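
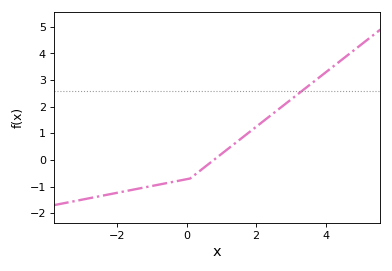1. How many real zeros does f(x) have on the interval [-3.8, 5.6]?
1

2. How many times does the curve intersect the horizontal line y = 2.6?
1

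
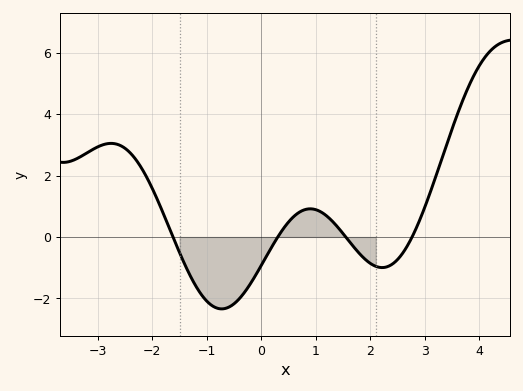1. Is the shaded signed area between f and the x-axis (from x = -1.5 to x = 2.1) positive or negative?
negative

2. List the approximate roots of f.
-1.62, 0.301, 1.55, 2.76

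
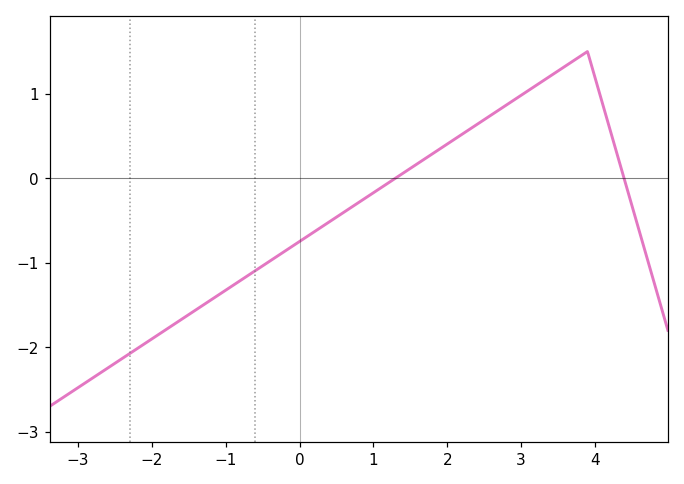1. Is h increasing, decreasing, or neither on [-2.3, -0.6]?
increasing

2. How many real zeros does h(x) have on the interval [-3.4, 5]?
2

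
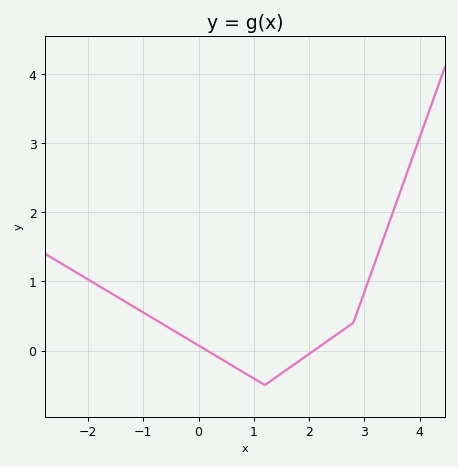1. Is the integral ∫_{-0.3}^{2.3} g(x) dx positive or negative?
negative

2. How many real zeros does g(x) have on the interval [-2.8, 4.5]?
2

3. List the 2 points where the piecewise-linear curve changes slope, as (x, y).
(1.2, -0.5); (2.8, 0.4)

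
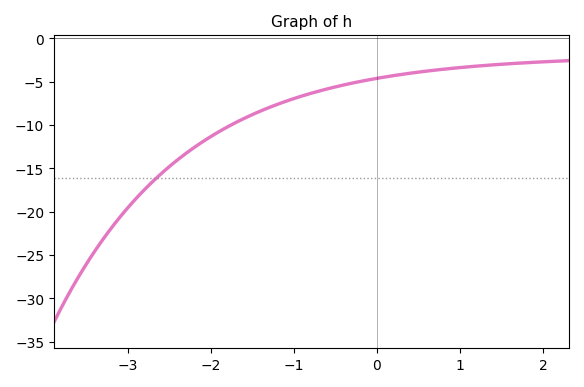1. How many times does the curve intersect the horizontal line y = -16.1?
1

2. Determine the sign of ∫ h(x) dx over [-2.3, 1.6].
negative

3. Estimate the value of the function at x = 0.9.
-3.5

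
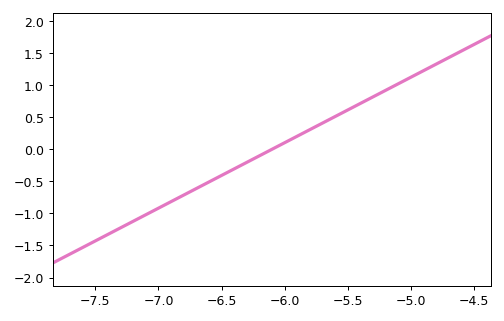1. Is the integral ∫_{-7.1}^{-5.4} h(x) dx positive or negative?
negative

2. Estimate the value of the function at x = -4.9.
1.22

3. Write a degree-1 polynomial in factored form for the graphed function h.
y = 1.02(x + 6.1)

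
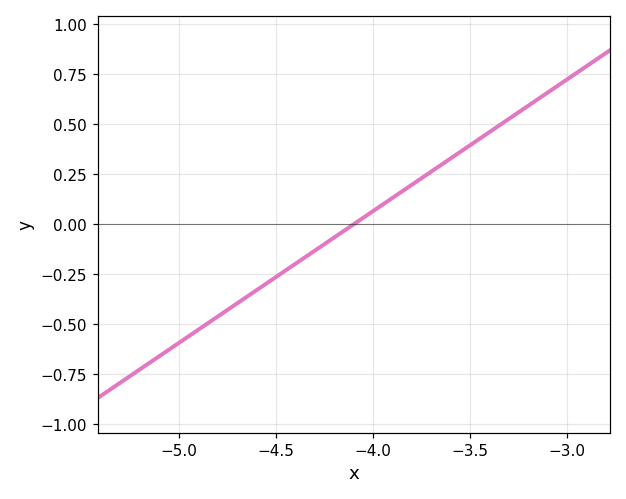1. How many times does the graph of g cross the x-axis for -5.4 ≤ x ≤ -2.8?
1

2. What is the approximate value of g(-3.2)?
0.6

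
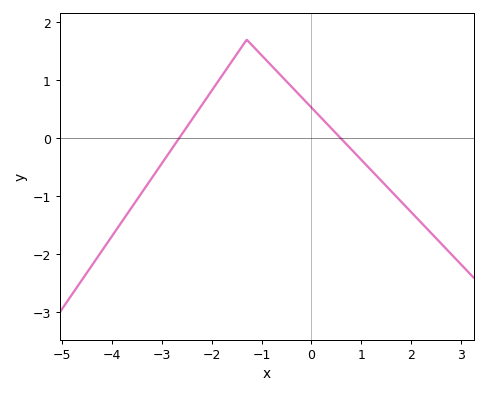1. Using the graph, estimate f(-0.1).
0.62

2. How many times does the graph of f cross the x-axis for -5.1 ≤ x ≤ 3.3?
2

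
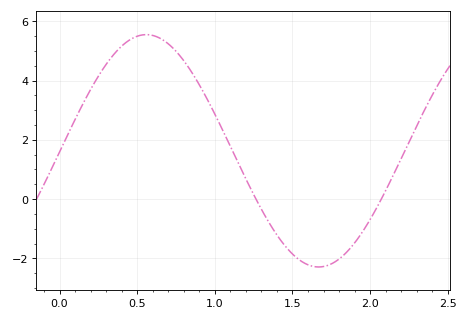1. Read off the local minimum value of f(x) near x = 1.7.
-2.2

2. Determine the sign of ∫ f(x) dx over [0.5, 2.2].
positive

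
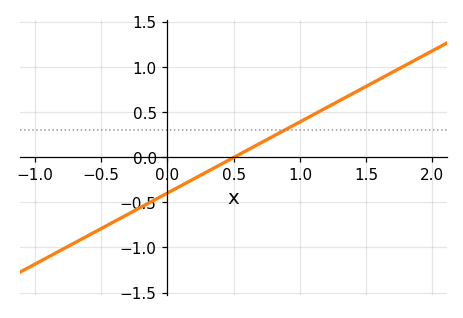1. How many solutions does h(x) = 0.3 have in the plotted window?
1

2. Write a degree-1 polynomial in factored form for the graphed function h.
y = 0.79(x - 0.5)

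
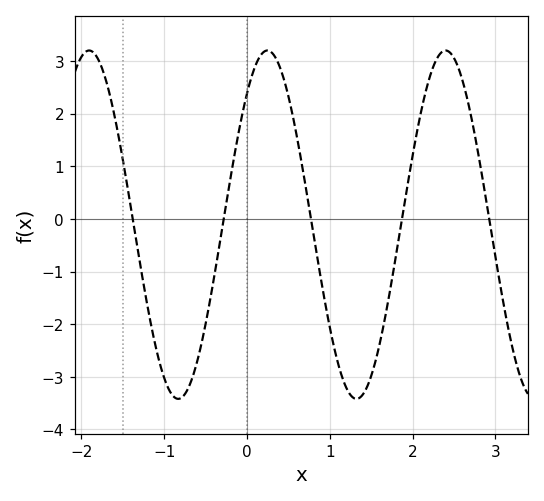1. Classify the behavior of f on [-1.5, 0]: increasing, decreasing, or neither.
neither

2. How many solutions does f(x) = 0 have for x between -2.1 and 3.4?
5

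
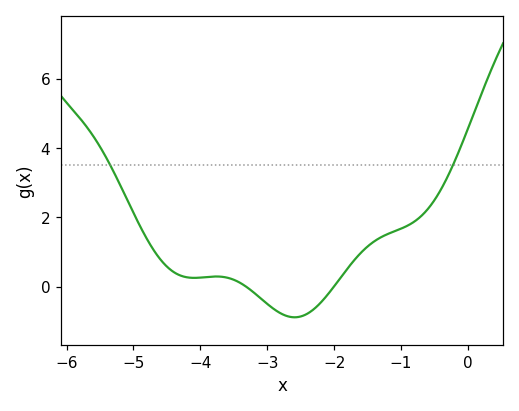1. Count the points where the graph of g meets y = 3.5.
2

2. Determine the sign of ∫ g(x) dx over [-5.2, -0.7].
positive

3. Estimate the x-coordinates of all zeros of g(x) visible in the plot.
-3.3, -2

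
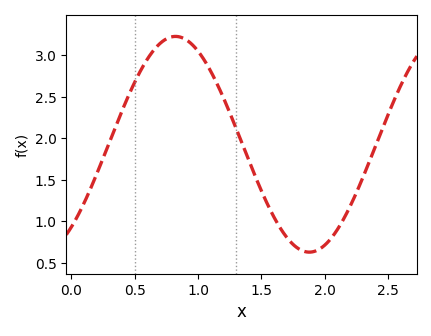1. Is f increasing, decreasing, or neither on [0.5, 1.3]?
neither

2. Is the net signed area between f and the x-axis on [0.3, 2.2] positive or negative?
positive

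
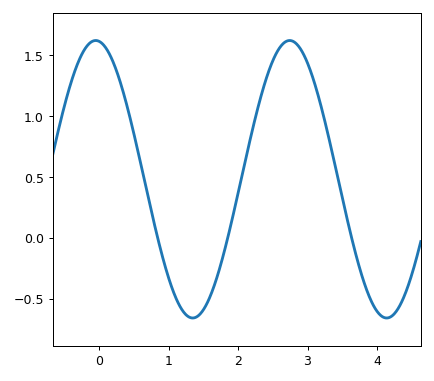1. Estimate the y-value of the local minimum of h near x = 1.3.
-0.66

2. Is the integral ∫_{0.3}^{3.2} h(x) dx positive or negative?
positive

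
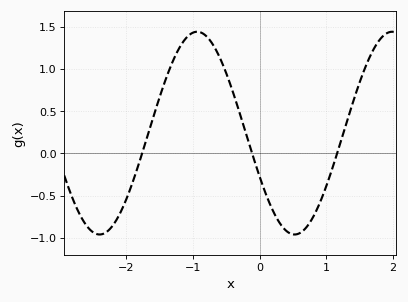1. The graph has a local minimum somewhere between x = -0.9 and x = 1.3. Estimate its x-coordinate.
0.526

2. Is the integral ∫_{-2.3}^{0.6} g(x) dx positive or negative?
positive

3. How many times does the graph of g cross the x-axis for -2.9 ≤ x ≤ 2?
3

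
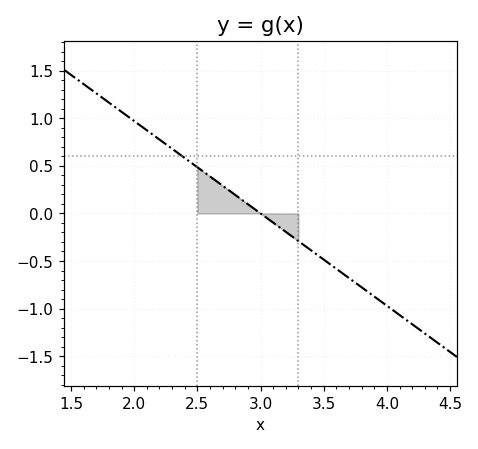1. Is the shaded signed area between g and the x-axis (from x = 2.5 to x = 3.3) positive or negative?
positive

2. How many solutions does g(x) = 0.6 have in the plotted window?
1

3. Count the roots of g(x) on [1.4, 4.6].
1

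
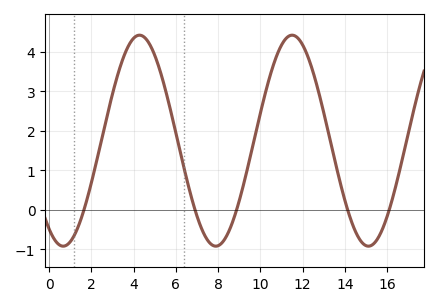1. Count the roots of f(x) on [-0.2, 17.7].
5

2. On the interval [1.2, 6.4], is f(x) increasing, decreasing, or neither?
neither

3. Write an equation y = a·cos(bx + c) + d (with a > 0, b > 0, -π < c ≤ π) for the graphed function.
y = 2.67cos(0.87x + 2.6) + 1.75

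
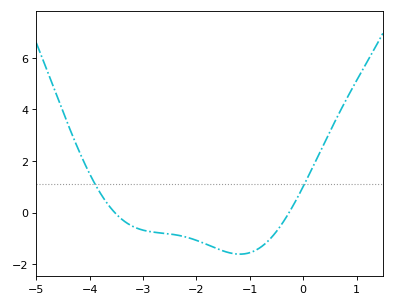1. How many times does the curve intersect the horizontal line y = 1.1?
2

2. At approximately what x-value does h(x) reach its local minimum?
-1.19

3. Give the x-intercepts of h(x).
-3.53, -0.266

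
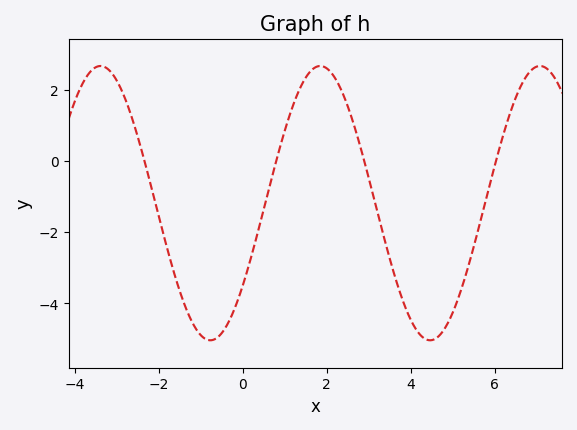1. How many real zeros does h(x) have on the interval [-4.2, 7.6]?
4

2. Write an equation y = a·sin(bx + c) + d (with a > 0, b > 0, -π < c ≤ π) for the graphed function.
y = 3.85sin(1.2x - 0.64) - 1.19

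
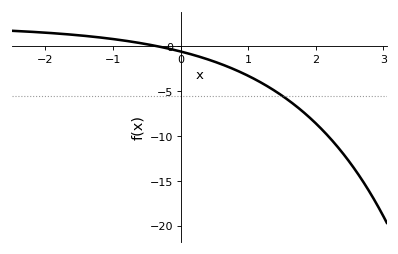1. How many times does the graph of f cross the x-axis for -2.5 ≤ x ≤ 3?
1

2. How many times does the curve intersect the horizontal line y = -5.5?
1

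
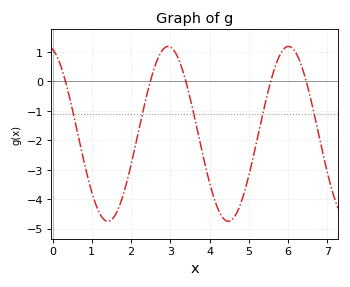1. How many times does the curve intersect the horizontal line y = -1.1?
5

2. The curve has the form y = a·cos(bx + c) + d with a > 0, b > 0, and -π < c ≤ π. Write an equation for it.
y = 2.97cos(2.05x + 0.252) - 1.78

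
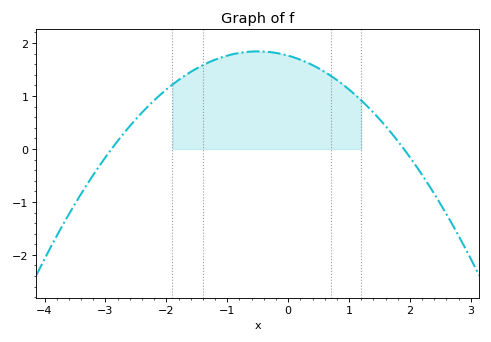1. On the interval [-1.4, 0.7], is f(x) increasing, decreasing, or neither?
neither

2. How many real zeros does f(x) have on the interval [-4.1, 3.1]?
2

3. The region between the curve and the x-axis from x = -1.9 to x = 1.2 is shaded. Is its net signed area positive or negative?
positive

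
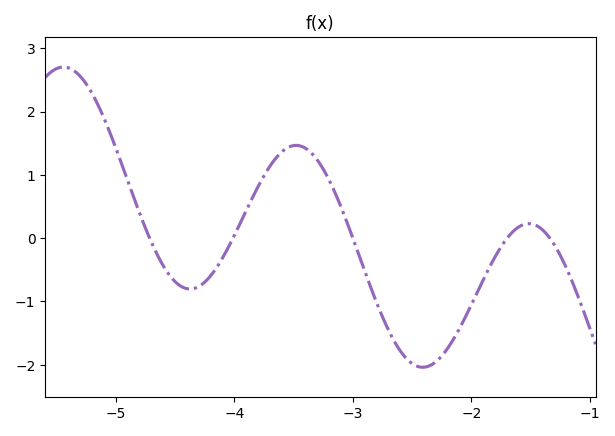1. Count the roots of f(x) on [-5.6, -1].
5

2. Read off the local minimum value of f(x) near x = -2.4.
-2.04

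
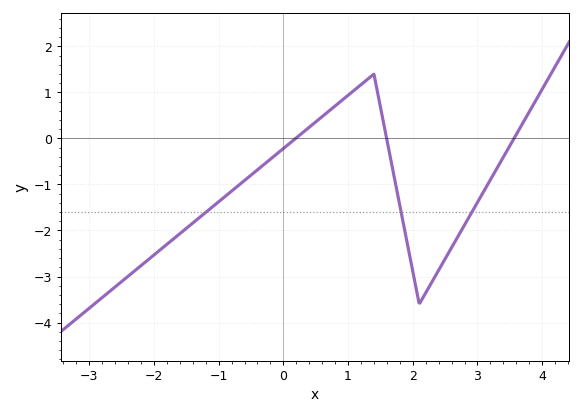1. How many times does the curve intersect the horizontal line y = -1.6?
3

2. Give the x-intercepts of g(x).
0.189, 1.6, 3.57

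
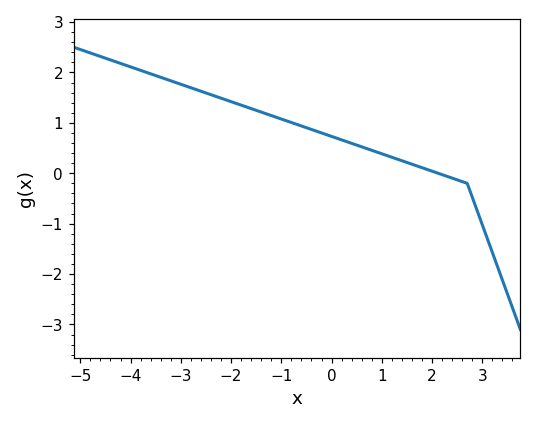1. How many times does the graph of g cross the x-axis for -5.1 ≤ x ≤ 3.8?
1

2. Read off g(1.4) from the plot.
0.2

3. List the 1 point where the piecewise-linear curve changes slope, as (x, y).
(2.7, -0.2)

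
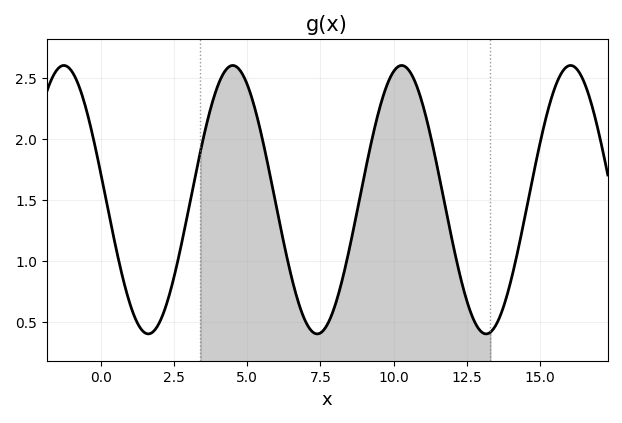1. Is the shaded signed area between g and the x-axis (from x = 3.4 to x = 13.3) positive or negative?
positive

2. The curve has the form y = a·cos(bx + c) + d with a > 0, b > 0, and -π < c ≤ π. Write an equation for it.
y = 1.1cos(1.09x + 1.37) + 1.5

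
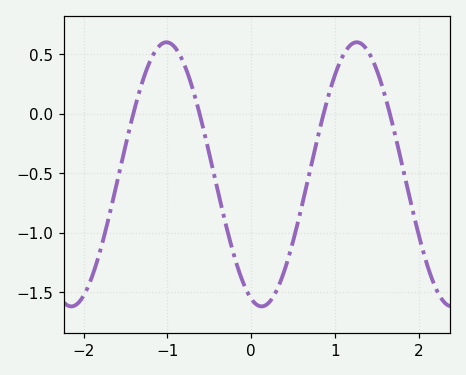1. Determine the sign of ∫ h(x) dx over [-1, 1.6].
negative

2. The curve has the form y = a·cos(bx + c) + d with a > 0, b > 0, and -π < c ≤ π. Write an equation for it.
y = 1.11cos(2.8x + 2.8) - 0.51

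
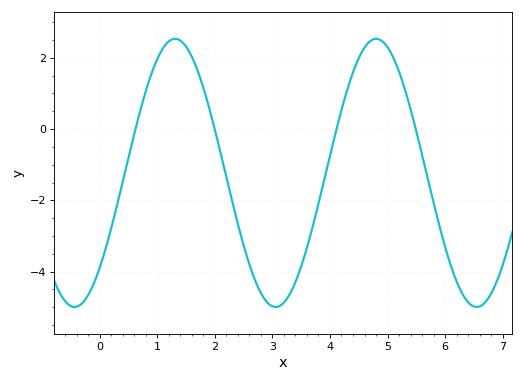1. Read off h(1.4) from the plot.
2.48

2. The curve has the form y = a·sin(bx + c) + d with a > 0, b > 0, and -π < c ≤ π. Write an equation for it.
y = 3.76sin(1.8x - 0.79) - 1.23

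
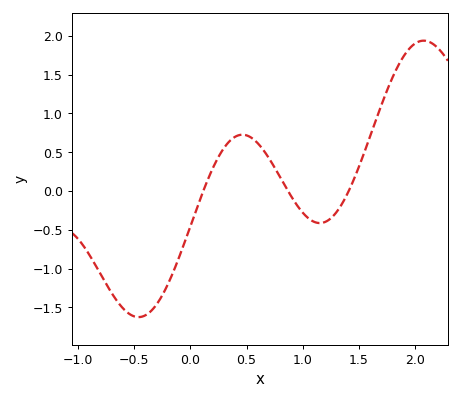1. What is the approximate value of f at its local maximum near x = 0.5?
0.7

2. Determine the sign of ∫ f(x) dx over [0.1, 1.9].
positive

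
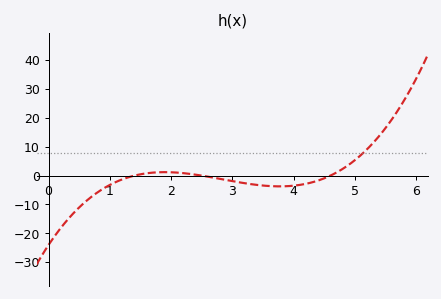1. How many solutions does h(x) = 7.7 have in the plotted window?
1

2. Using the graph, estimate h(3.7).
-4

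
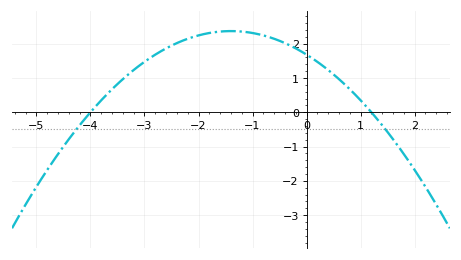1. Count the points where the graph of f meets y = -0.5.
2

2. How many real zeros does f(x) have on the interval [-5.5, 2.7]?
2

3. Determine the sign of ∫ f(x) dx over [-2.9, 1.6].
positive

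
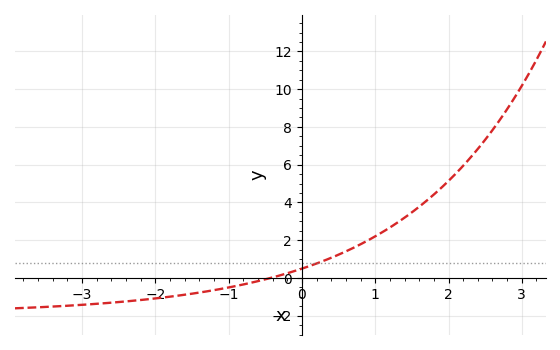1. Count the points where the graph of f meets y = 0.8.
1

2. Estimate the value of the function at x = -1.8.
-0.996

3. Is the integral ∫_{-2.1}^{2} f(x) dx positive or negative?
positive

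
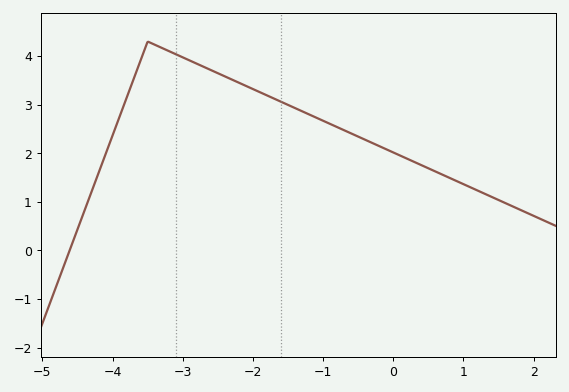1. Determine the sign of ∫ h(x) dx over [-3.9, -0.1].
positive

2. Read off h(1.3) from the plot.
1.2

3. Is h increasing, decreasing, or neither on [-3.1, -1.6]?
decreasing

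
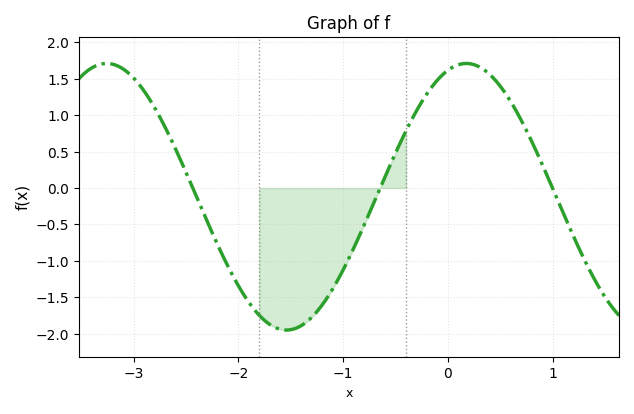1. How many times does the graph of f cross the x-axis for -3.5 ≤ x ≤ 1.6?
3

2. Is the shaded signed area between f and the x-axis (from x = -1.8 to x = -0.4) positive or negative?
negative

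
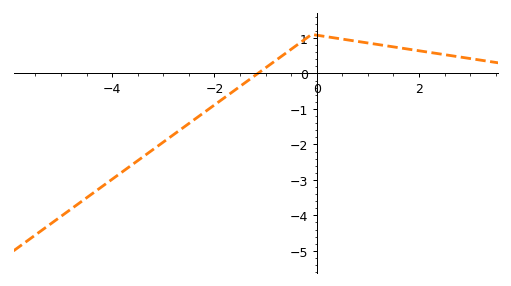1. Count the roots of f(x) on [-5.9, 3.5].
1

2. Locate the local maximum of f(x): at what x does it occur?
0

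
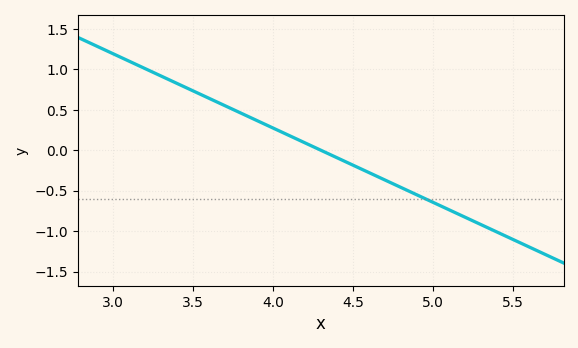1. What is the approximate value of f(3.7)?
0.552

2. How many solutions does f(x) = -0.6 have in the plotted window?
1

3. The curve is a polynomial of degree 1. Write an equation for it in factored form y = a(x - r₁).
y = -0.92(x - 4.3)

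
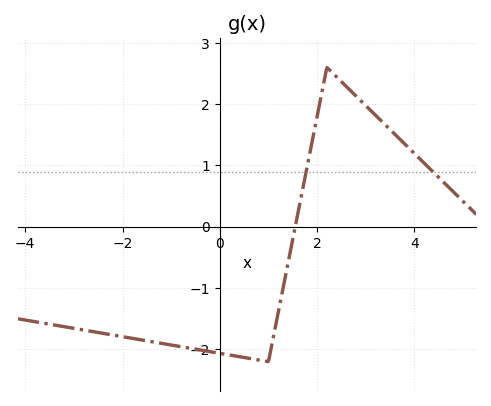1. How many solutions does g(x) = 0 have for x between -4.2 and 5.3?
1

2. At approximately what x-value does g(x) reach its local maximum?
2.2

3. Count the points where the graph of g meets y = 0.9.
2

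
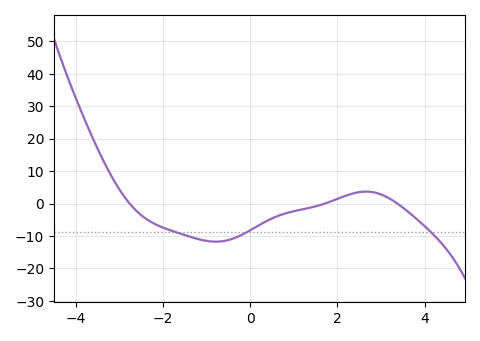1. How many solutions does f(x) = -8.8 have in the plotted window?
3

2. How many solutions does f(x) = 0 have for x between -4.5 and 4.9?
3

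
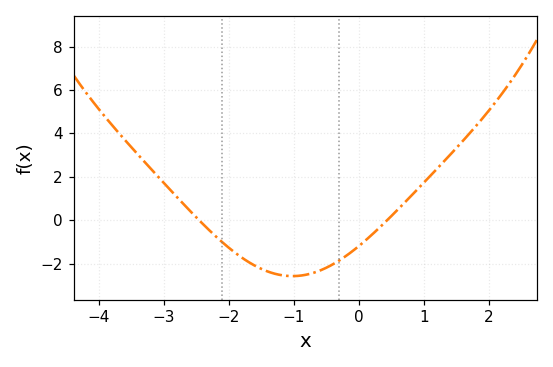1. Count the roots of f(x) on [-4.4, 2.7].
2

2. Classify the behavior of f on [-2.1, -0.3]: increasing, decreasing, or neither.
neither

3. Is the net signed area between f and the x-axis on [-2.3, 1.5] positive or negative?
negative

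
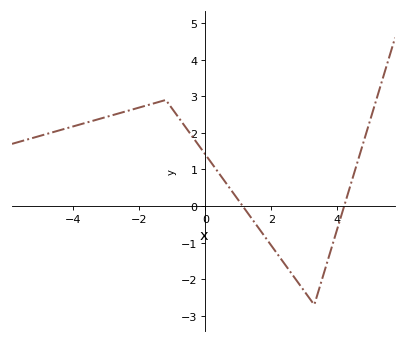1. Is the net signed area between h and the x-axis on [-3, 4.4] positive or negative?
positive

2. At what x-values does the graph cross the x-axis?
1.13, 4.21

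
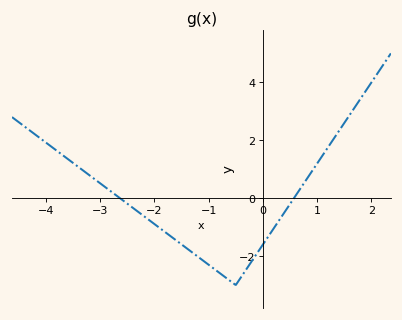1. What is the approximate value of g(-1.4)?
-1.8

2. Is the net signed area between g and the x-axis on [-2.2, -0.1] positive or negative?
negative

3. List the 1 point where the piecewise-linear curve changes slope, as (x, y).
(-0.5, -3)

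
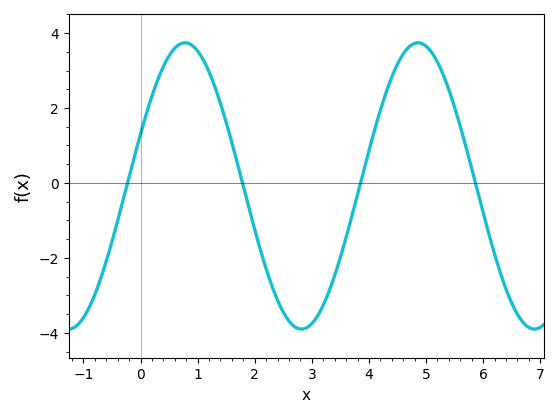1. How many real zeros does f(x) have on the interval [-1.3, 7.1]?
4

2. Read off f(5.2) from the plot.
3.2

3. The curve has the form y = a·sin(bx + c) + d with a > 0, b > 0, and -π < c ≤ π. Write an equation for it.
y = 3.82sin(1.5x + 0.37) - 0.08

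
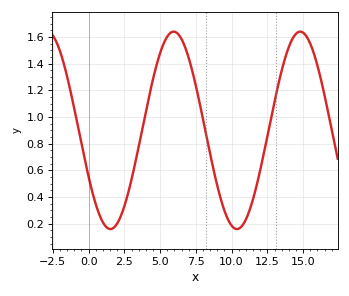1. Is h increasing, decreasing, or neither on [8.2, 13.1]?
neither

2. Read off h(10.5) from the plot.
0.163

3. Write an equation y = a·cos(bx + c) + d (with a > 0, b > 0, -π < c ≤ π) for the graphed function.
y = 0.74cos(0.71x + 2.06) + 0.9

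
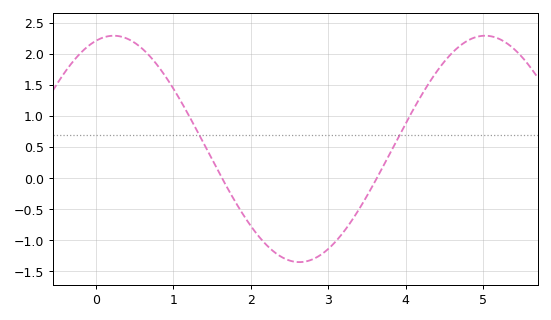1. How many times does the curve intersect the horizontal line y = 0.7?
2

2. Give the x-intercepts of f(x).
1.63, 3.63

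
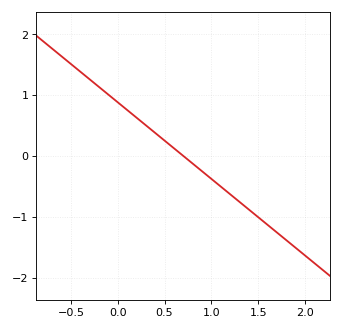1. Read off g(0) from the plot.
0.9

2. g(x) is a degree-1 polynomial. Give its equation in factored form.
y = -1.26(x - 0.7)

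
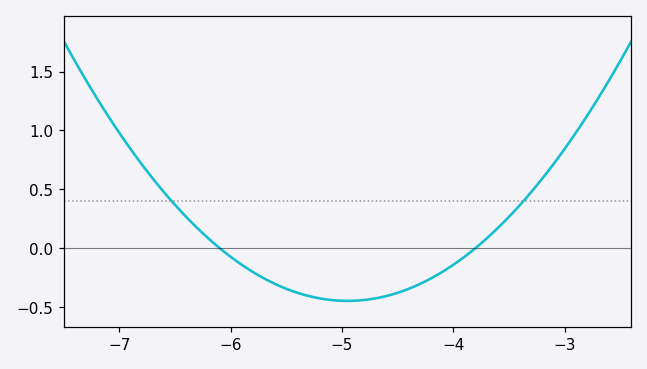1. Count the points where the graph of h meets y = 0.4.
2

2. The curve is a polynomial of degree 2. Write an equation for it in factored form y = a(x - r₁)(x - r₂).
y = 0.34(x + 6.1)(x + 3.8)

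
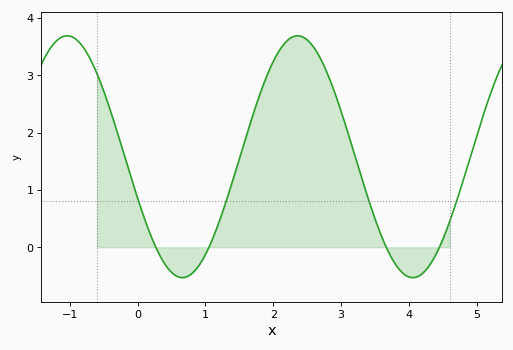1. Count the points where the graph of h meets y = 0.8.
4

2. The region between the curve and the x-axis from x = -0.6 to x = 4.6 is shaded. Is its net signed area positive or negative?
positive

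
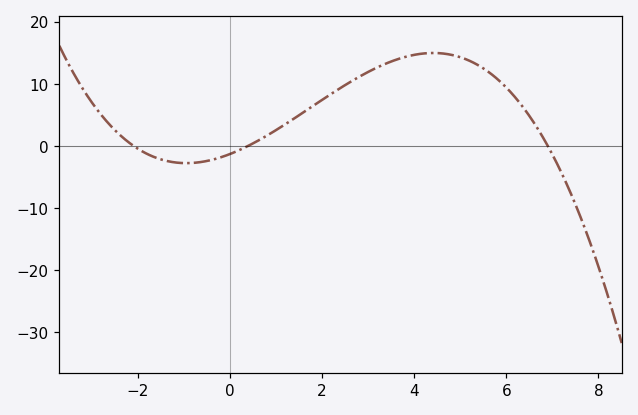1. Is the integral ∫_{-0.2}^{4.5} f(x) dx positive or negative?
positive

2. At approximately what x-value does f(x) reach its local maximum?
4.4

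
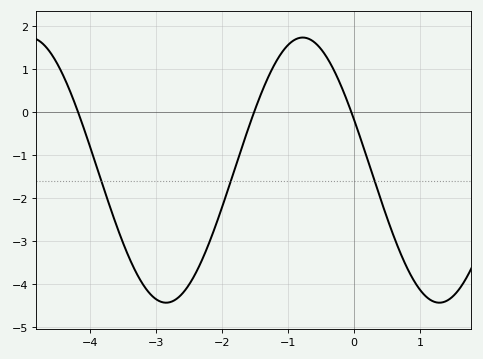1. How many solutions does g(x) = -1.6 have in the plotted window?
3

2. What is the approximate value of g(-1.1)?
1.4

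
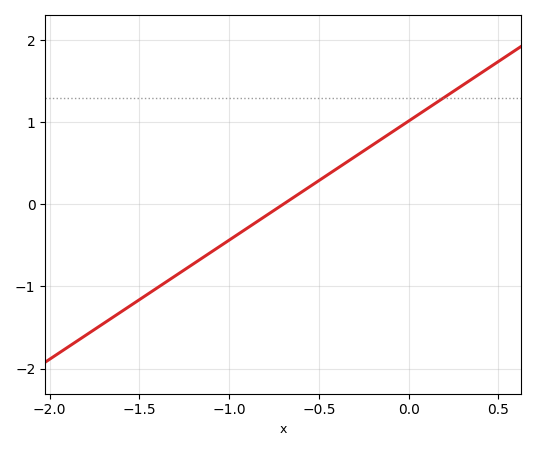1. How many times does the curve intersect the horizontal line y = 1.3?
1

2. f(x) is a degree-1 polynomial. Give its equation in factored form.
y = 1.45(x + 0.7)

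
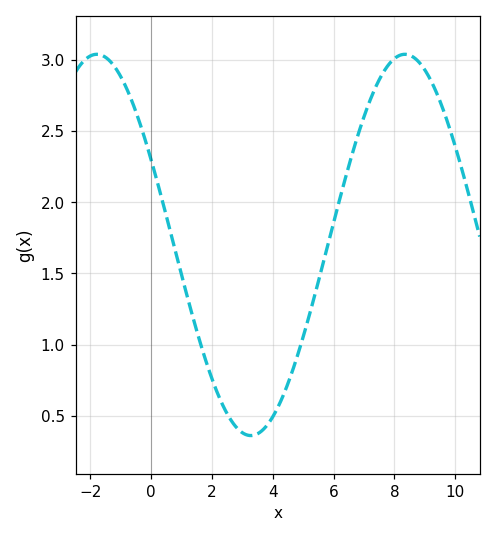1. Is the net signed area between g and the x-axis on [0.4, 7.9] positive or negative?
positive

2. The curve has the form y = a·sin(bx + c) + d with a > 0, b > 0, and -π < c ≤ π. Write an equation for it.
y = 1.34sin(0.62x + 2.7) + 1.7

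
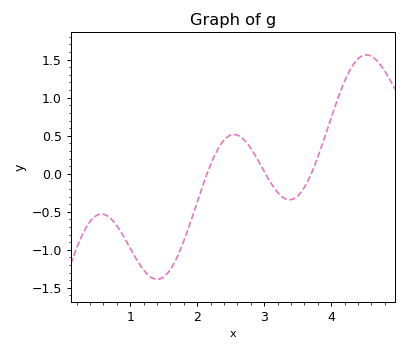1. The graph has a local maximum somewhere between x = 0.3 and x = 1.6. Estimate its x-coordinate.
0.573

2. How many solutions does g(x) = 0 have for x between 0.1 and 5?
3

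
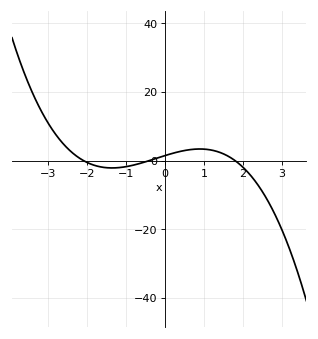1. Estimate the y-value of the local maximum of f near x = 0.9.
4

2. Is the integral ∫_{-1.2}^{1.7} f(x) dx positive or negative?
positive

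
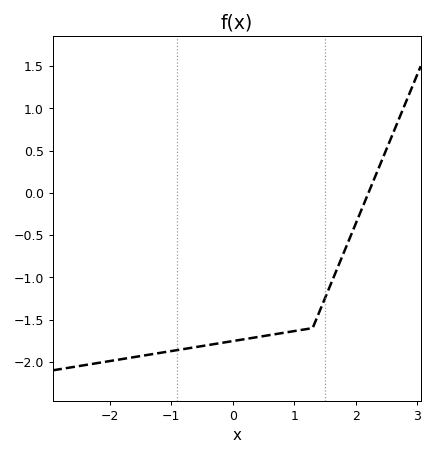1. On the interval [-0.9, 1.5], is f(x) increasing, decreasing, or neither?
increasing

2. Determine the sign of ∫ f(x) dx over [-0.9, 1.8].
negative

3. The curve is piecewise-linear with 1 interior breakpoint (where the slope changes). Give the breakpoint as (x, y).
(1.3, -1.6)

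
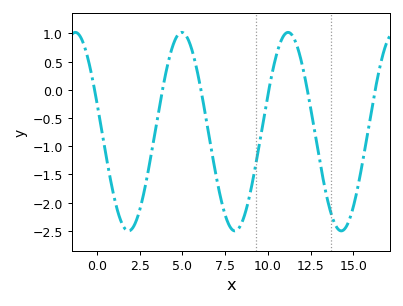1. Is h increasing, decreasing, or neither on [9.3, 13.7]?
neither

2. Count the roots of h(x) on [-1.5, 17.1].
6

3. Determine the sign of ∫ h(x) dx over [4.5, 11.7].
negative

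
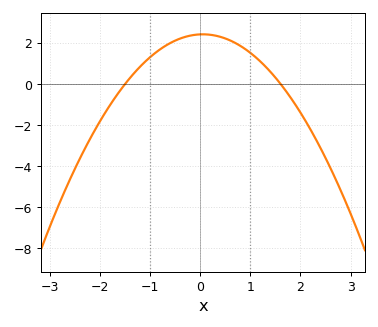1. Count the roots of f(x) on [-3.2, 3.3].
2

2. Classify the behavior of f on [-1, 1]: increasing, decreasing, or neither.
neither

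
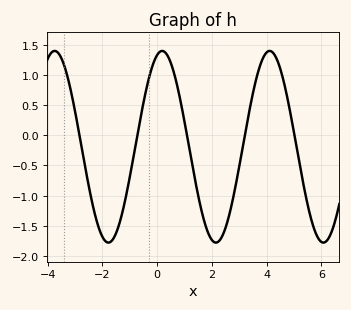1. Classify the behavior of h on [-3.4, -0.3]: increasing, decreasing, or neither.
neither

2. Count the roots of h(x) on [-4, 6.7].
5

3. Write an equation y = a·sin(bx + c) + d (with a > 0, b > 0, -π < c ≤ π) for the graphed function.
y = 1.59sin(1.6x + 1.3) - 0.19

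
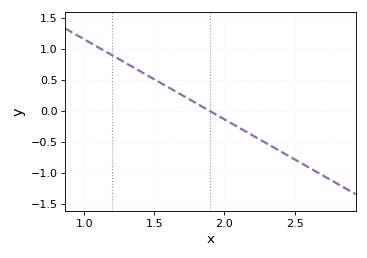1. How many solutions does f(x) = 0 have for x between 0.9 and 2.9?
1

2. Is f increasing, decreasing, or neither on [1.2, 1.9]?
decreasing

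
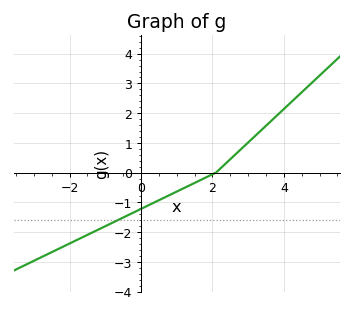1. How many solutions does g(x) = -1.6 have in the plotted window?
1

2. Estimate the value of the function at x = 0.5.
-0.9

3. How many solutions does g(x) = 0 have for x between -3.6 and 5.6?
1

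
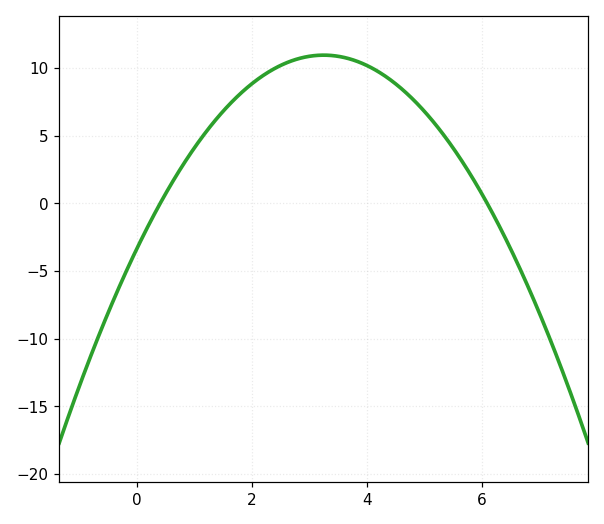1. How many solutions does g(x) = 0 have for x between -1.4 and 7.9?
2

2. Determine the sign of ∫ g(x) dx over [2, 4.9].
positive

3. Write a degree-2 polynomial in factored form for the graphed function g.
y = -1.35(x - 0.4)(x - 6.1)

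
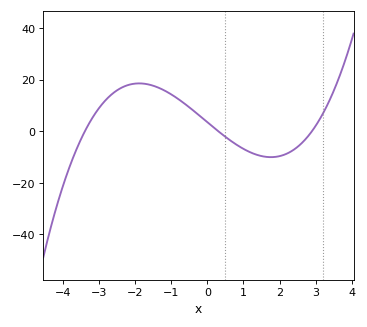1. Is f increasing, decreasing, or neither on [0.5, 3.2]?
neither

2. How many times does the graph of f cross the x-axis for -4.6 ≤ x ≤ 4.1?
3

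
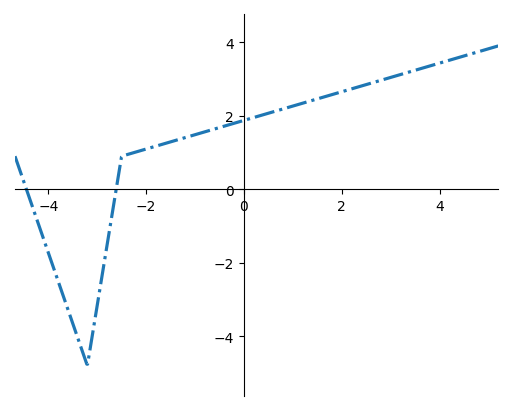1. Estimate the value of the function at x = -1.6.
1.2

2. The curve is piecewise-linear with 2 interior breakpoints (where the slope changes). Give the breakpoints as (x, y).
(-3.2, -4.8); (-2.5, 0.9)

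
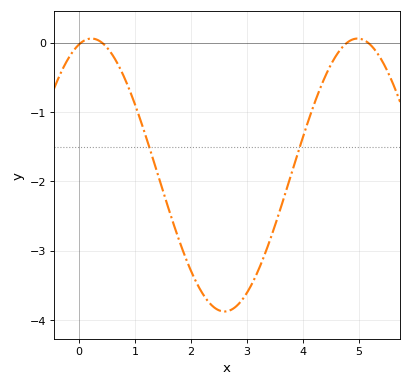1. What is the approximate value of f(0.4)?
0.005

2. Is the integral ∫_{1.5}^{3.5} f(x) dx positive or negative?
negative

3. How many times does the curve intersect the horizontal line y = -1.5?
2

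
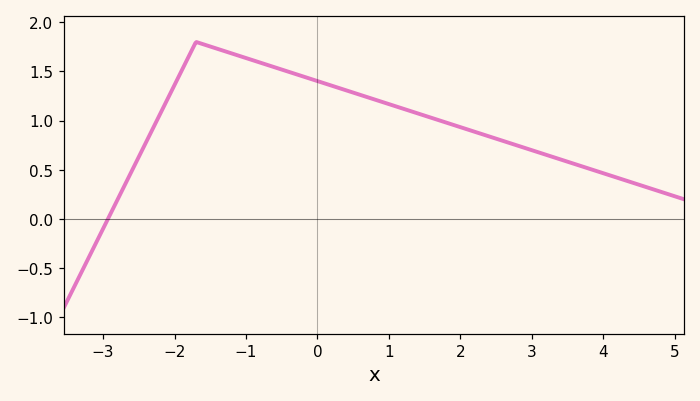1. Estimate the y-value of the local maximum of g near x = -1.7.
1.8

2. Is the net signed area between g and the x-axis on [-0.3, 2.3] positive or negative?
positive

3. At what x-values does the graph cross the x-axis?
-2.93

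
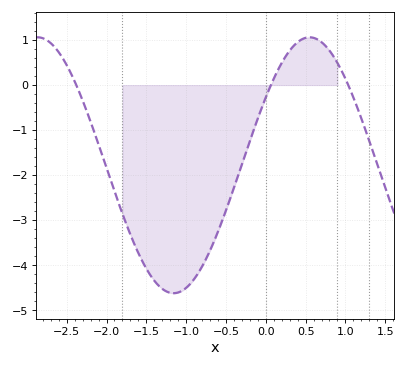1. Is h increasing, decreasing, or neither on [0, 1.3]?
neither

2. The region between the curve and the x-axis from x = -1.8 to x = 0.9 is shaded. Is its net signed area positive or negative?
negative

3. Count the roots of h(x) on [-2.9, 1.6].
3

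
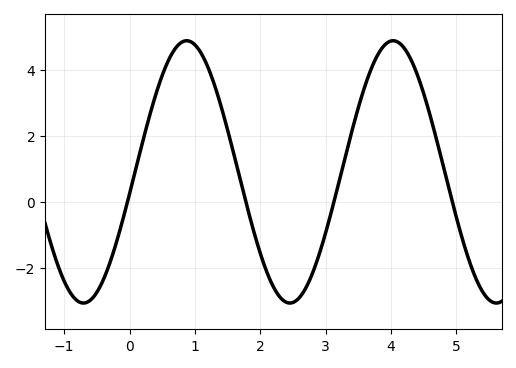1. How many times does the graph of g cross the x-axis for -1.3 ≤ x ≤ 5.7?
4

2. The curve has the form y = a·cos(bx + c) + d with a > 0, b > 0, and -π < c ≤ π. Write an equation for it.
y = 3.97cos(2x - 1.7) + 0.91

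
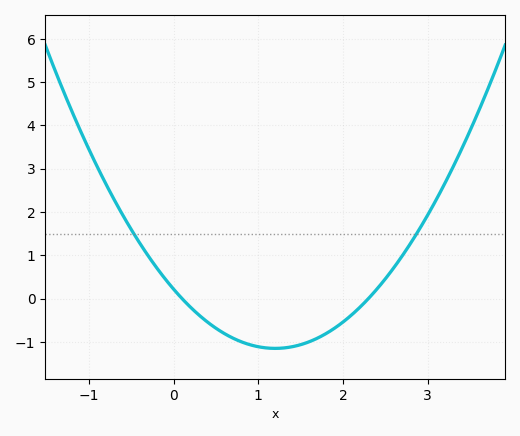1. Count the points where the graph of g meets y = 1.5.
2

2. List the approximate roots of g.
0.1, 2.3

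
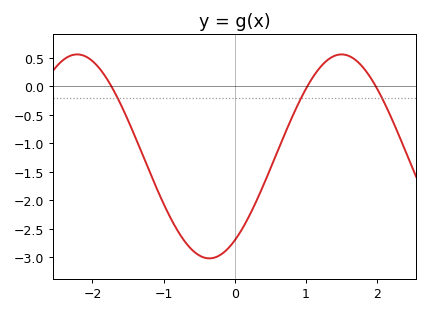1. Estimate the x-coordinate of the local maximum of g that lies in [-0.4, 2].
1.5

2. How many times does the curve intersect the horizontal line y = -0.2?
3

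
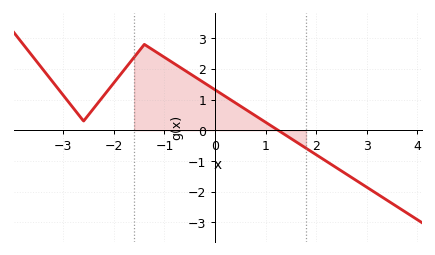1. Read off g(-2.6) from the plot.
0.3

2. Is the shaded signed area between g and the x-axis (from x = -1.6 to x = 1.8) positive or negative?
positive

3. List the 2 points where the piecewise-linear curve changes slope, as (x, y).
(-2.6, 0.3); (-1.4, 2.8)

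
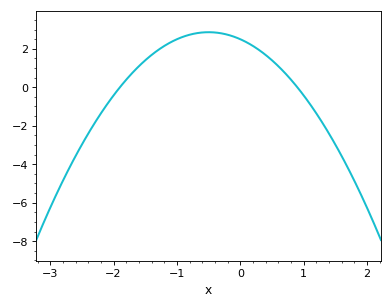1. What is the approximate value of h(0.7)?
0.8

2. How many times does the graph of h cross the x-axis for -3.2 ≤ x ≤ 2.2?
2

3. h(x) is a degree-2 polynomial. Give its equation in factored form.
y = -1.46(x + 1.9)(x - 0.9)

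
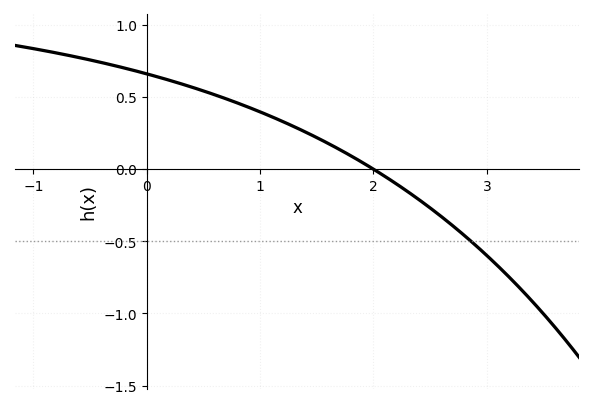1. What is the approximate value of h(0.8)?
0.45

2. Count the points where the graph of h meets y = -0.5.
1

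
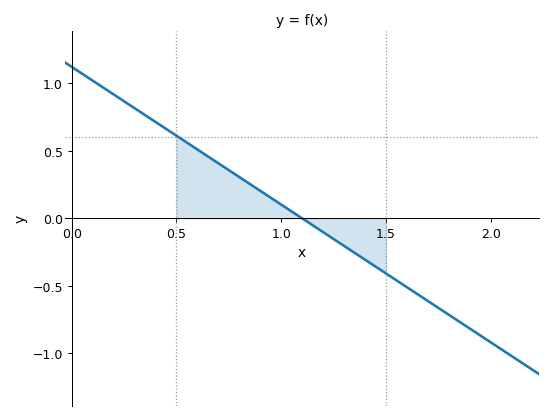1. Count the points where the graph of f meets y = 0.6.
1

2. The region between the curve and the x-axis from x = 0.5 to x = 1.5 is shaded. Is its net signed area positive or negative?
positive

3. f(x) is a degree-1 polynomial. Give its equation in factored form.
y = -1.02(x - 1.1)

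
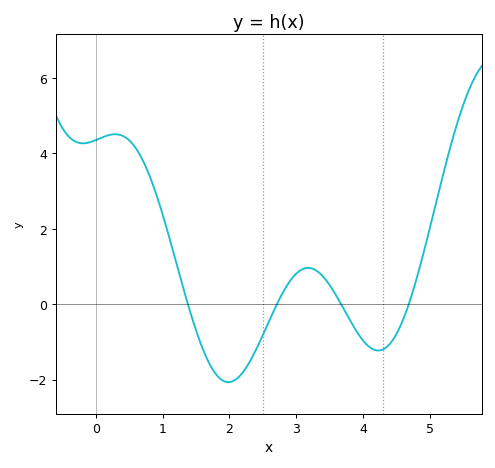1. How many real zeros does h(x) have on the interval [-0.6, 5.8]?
4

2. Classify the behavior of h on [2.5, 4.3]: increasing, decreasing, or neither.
neither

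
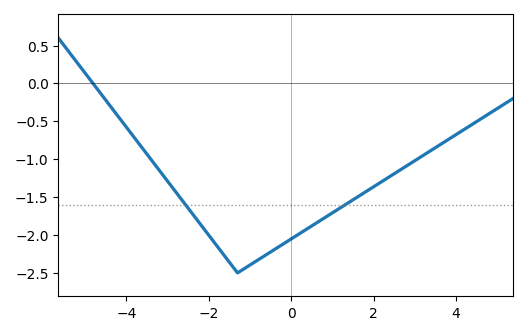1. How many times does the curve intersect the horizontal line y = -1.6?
2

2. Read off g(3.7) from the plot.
-0.779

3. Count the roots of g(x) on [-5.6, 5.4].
1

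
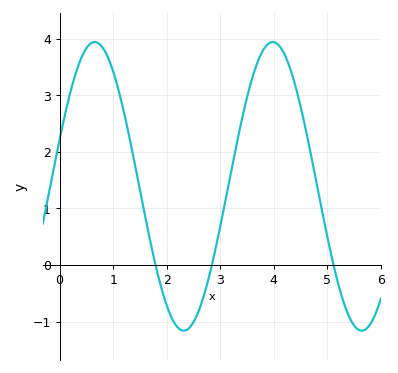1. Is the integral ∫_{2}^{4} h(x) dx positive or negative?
positive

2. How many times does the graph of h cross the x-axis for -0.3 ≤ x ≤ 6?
3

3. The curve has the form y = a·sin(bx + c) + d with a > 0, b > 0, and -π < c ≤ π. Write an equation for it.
y = 2.55sin(1.9x + 0.33) + 1.39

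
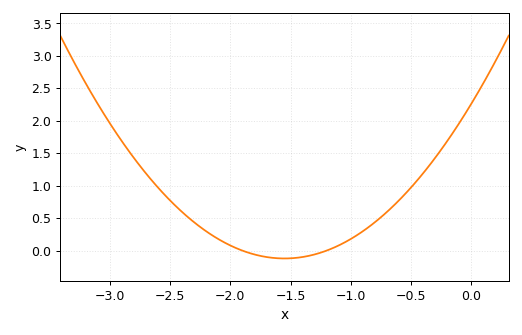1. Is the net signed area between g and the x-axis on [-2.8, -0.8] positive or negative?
positive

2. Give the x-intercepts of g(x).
-1.9, -1.2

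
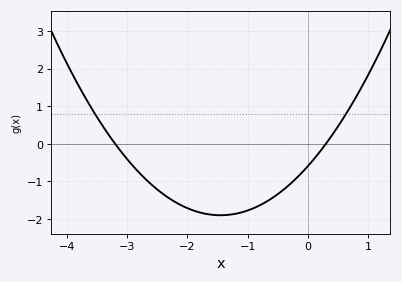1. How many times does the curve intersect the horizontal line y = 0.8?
2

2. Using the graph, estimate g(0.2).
-0.211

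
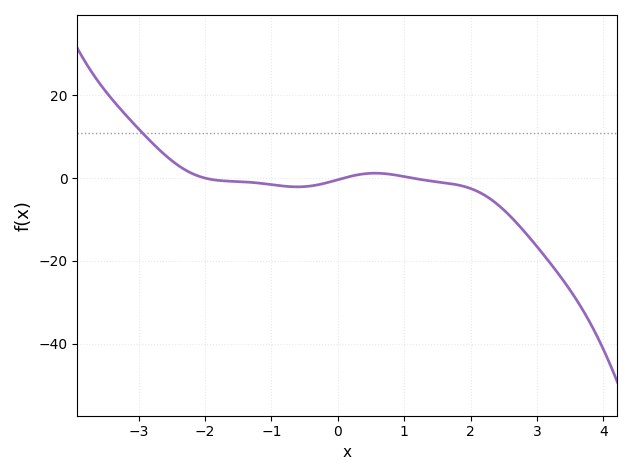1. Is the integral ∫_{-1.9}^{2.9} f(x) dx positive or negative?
negative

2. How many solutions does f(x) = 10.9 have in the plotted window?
1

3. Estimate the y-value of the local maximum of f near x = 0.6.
1.19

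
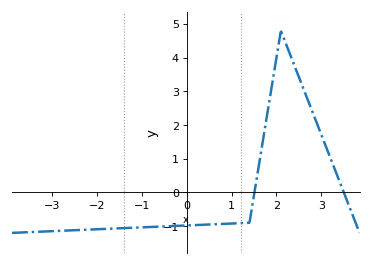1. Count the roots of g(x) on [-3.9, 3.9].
2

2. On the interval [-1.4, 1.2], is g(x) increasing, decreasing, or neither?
increasing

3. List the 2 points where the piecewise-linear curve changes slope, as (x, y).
(1.4, -0.9); (2.1, 4.8)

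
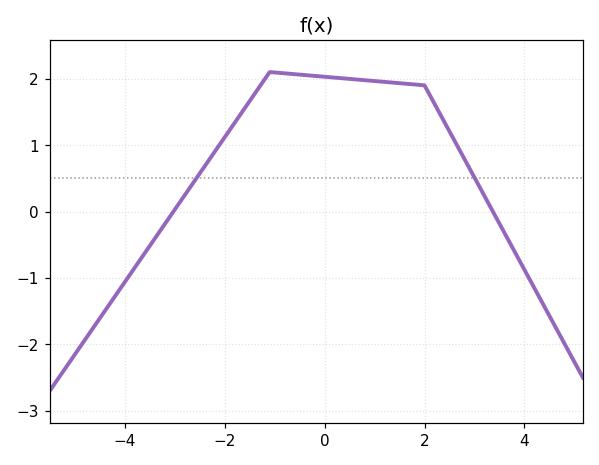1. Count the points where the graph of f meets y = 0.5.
2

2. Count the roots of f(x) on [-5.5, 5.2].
2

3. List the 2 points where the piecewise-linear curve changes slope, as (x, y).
(-1.1, 2.1); (2, 1.9)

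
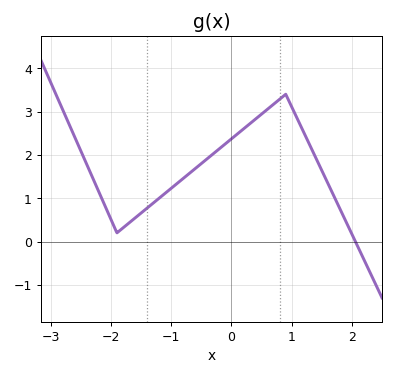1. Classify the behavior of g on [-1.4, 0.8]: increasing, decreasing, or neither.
increasing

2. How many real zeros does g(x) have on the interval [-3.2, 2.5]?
1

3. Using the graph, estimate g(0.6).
3.1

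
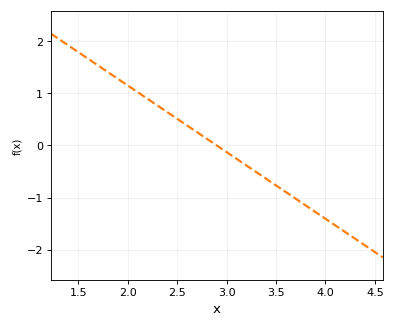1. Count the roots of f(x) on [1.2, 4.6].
1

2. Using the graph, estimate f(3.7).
-1.02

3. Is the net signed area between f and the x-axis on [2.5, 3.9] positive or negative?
negative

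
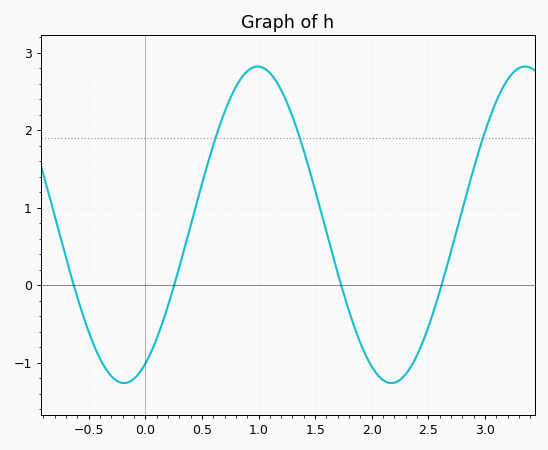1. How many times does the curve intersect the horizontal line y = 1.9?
3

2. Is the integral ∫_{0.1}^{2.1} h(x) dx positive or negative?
positive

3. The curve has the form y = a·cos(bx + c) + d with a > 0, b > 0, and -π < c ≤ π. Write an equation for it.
y = 2.04cos(2.7x - 2.6) + 0.78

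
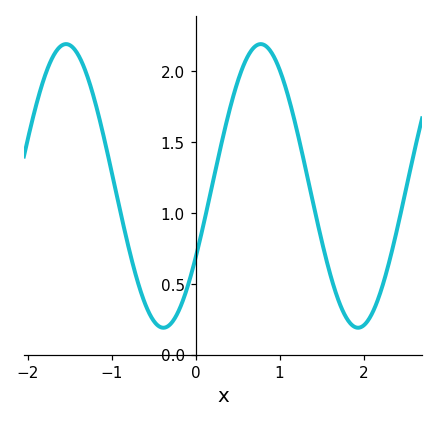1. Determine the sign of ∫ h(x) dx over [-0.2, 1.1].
positive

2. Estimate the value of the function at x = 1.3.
1.35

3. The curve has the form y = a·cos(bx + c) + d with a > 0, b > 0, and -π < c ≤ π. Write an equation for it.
y = 1cos(2.7x - 2.1) + 1.19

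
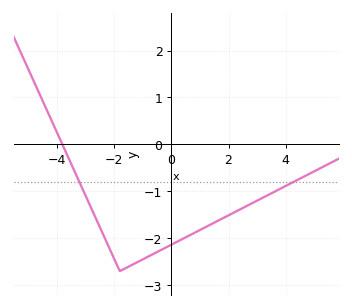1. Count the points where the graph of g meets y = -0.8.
2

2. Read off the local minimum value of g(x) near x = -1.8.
-2.7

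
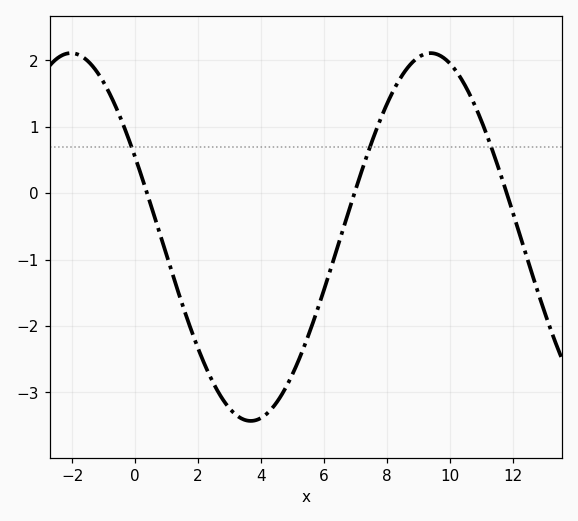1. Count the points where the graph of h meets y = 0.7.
3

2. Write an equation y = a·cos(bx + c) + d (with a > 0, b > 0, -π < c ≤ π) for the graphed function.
y = 2.77cos(0.55x + 1.12) - 0.66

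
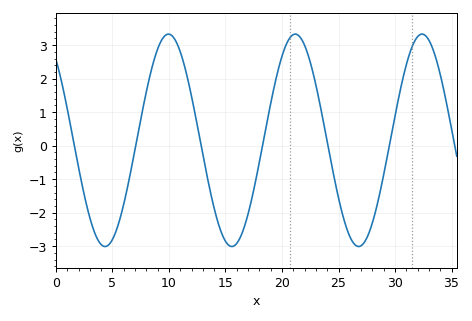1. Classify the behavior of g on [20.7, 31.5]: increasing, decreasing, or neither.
neither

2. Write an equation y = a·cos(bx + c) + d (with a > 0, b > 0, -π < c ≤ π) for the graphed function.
y = 3.17cos(0.56x + 0.71) + 0.16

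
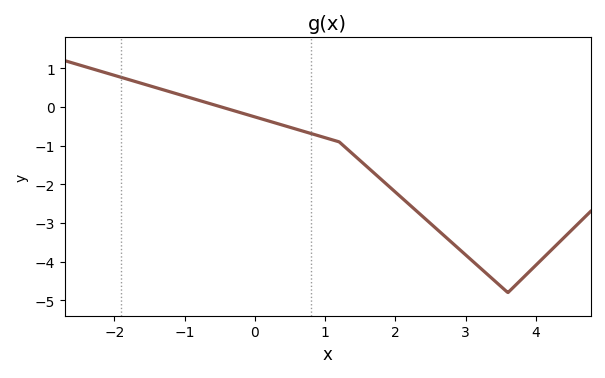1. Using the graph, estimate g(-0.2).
-0.147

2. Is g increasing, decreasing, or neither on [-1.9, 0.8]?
decreasing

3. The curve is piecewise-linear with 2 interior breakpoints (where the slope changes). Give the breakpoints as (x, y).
(1.2, -0.9); (3.6, -4.8)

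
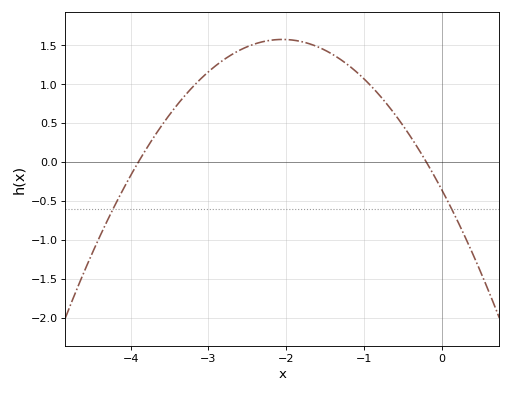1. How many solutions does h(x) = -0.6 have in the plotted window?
2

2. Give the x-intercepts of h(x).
-3.9, -0.2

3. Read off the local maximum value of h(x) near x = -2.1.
1.55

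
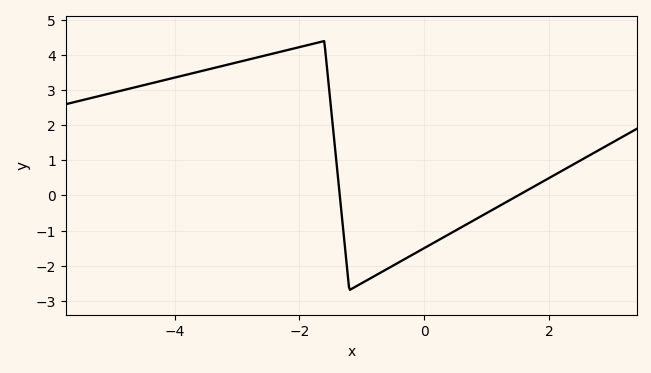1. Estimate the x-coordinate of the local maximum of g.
-1.6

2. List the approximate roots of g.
-1.4, 1.6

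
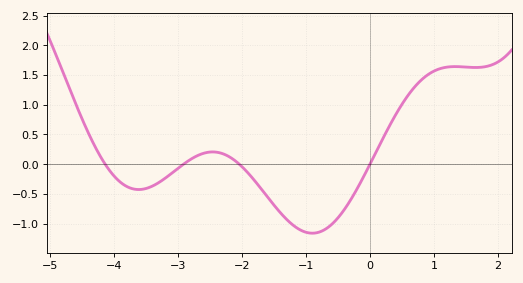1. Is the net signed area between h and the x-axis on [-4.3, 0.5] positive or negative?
negative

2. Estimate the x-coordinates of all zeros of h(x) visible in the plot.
-4.13, -2.91, -2.04, 0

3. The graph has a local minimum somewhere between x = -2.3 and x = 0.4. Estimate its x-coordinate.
-0.898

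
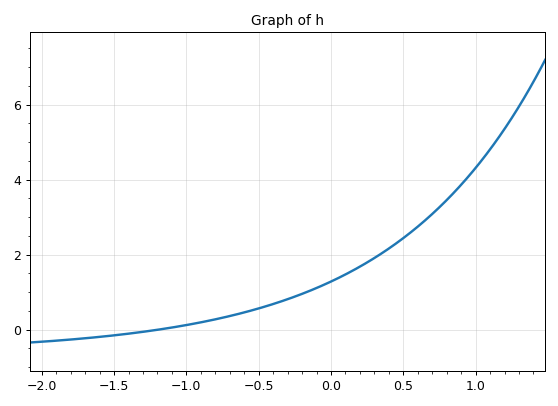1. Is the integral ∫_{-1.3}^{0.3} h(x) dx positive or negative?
positive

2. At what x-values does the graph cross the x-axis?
-1.2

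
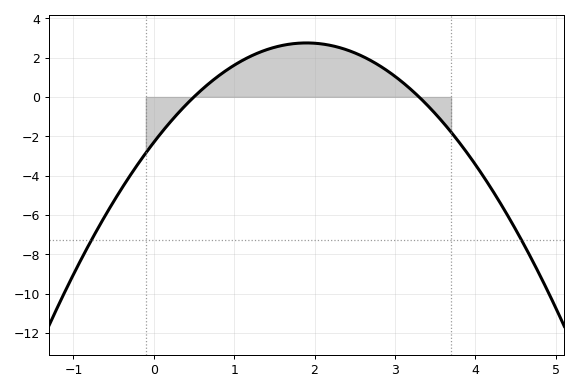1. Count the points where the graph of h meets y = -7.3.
2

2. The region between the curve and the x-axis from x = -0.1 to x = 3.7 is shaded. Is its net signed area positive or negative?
positive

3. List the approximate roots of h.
0.5, 3.3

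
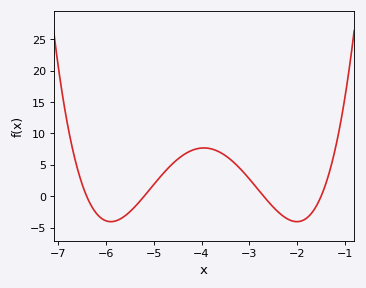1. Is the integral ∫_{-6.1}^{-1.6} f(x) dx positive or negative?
positive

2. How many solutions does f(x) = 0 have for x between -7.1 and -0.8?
4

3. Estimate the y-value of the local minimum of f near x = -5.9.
-4.04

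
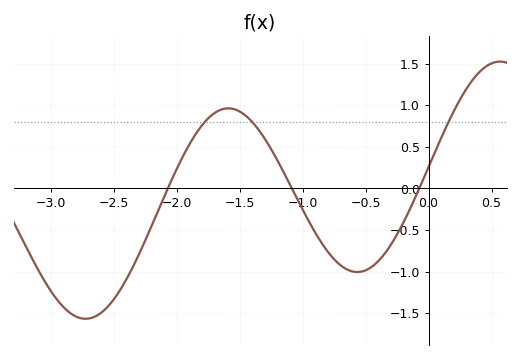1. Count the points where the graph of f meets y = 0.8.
3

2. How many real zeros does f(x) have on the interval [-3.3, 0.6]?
3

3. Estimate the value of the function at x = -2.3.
-0.784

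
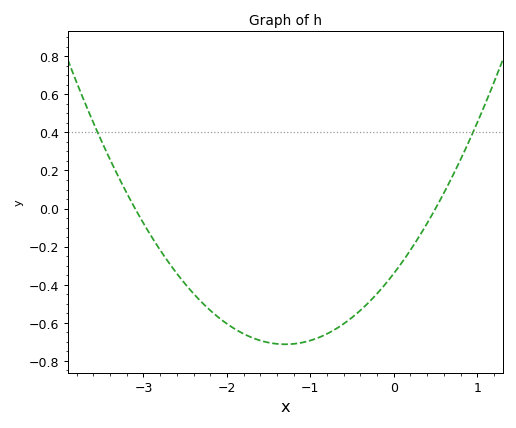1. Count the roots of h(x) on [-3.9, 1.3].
2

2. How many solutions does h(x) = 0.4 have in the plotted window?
2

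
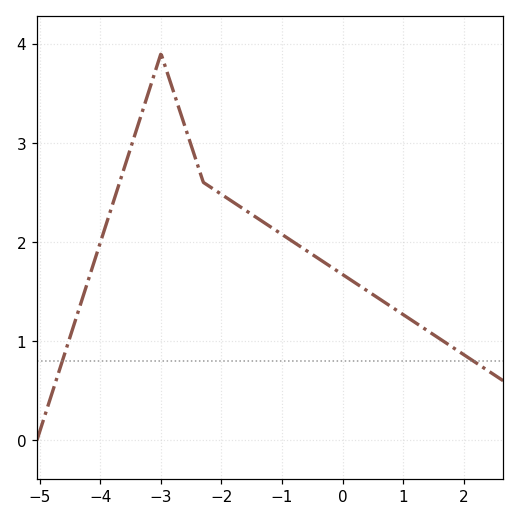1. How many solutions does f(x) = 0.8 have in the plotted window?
2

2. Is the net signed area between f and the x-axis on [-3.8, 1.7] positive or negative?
positive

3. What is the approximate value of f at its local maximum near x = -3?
3.9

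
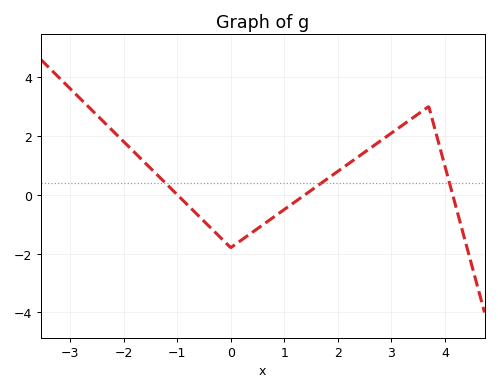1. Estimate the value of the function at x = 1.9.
0.6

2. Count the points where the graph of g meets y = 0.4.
3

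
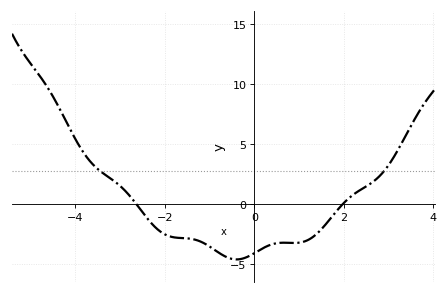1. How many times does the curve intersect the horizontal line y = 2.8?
2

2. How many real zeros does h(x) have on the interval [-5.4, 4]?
2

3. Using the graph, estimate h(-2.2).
-2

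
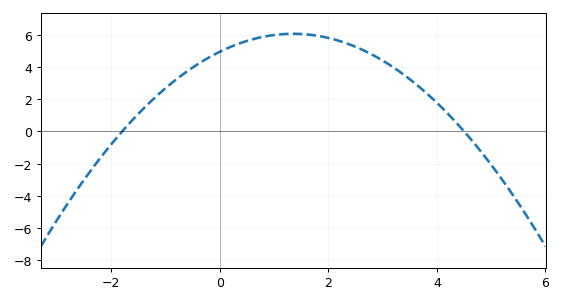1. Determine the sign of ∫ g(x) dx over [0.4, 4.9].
positive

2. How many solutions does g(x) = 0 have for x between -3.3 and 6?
2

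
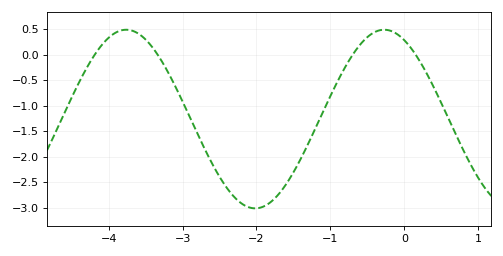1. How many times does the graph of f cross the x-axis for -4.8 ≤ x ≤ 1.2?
4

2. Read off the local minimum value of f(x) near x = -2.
-3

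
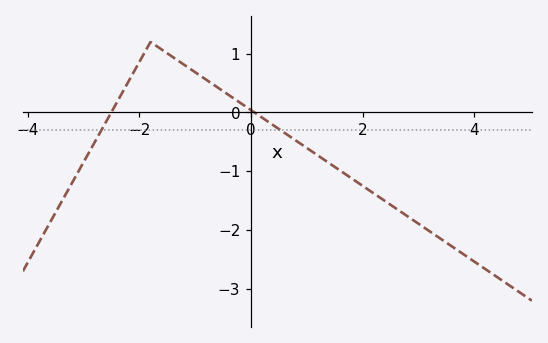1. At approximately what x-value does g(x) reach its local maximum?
-1.8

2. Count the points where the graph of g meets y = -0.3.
2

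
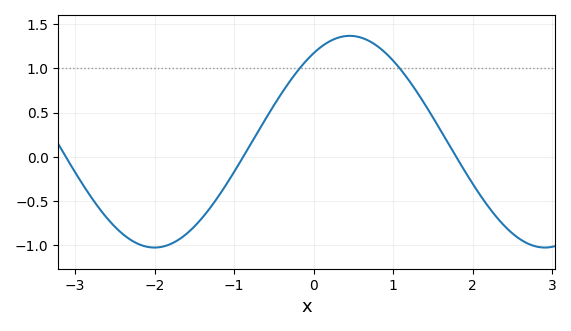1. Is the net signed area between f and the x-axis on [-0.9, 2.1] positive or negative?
positive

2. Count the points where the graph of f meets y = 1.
2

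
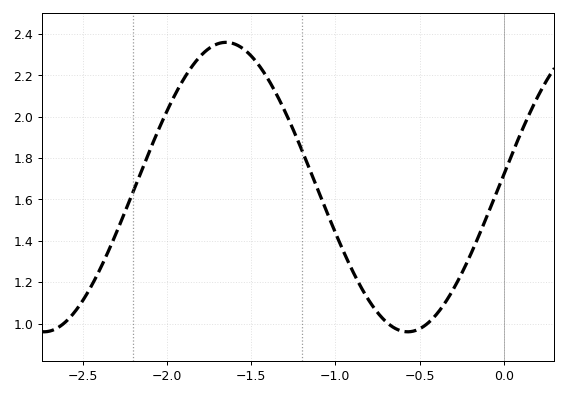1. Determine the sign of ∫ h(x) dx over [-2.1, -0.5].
positive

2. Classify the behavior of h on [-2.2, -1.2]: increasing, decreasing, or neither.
neither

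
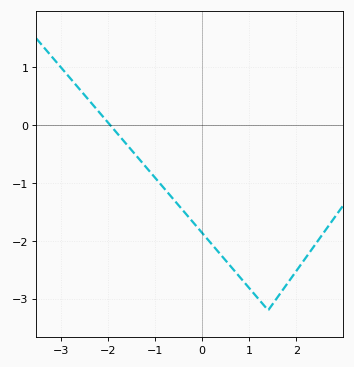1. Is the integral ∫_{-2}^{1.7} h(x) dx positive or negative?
negative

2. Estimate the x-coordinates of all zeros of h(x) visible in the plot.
-1.95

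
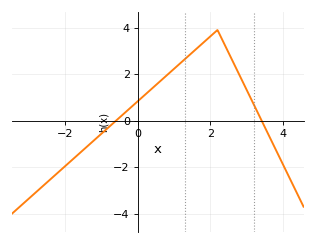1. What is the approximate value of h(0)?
0.8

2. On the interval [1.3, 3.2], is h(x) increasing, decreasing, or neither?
neither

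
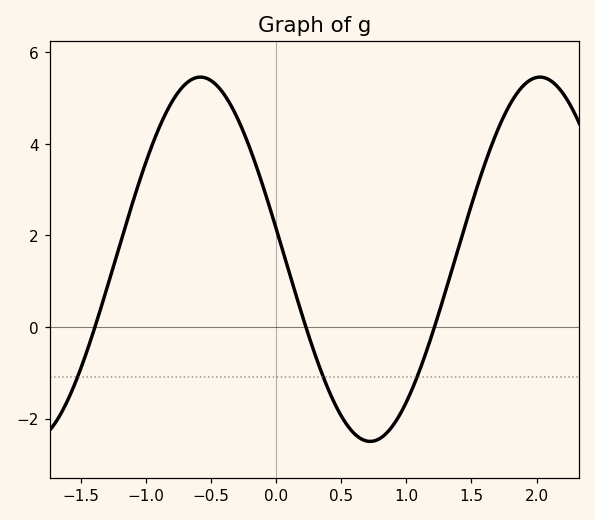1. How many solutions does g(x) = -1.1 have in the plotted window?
3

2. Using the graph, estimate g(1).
-1.64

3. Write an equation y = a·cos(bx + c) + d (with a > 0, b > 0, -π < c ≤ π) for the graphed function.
y = 3.98cos(2.41x + 1.4) + 1.48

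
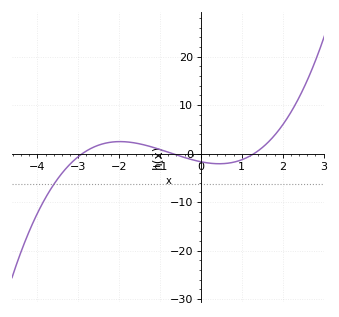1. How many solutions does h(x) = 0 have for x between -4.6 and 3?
3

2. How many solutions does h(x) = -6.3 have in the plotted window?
1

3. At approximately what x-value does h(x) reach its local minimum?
0.446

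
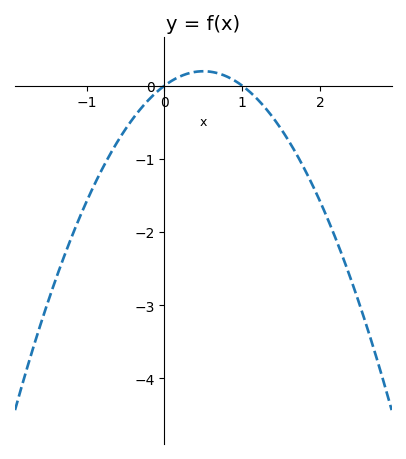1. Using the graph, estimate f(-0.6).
-0.8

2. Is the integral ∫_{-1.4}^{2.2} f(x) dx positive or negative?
negative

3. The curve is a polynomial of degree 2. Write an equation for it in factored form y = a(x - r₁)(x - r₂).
y = -0.79(x - 0)(x - 1)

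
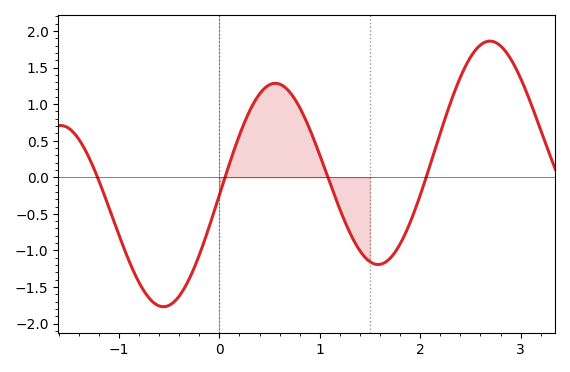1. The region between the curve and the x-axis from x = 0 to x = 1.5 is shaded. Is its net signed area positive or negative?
positive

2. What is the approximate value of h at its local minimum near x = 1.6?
-1.19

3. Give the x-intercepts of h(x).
-1.21, 0.056, 1.08, 2.06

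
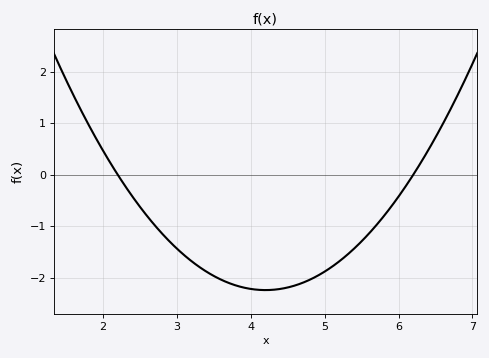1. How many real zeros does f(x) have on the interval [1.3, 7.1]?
2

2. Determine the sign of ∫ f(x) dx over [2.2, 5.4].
negative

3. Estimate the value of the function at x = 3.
-1.43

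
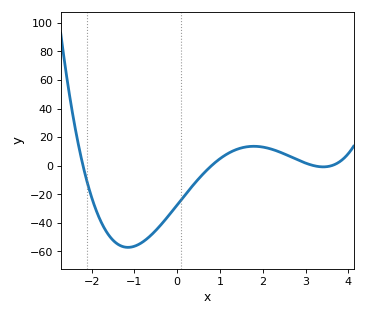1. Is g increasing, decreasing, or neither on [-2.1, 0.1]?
neither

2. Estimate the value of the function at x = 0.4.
-12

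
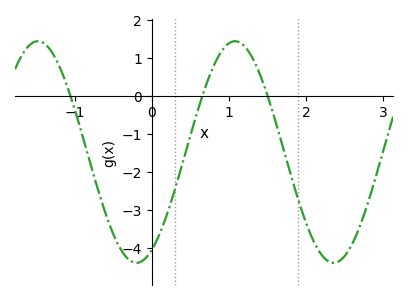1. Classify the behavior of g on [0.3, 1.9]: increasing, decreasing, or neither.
neither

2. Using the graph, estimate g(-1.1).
0.268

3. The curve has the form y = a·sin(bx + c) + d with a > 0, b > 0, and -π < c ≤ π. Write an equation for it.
y = 2.91sin(2.46x - 1.08) - 1.48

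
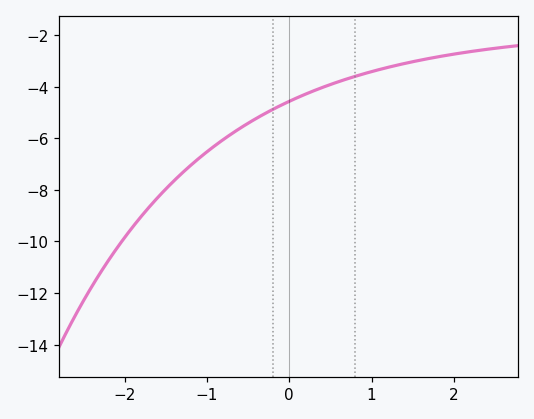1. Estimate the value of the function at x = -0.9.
-6.2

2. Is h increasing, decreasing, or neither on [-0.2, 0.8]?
increasing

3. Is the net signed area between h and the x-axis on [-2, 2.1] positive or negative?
negative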